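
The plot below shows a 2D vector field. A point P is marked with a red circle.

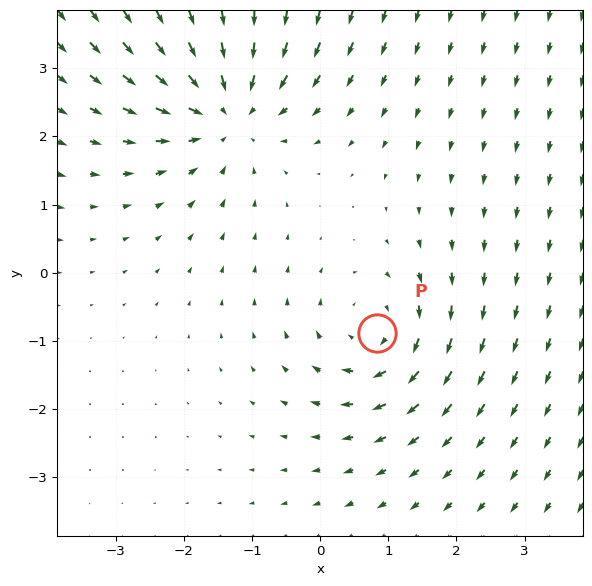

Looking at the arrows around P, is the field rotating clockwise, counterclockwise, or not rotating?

Near P at (0.8, -0.9) the arrows circulate clockwise. The curl (z-component) there is about -3; negative curl means clockwise rotation.

clockwise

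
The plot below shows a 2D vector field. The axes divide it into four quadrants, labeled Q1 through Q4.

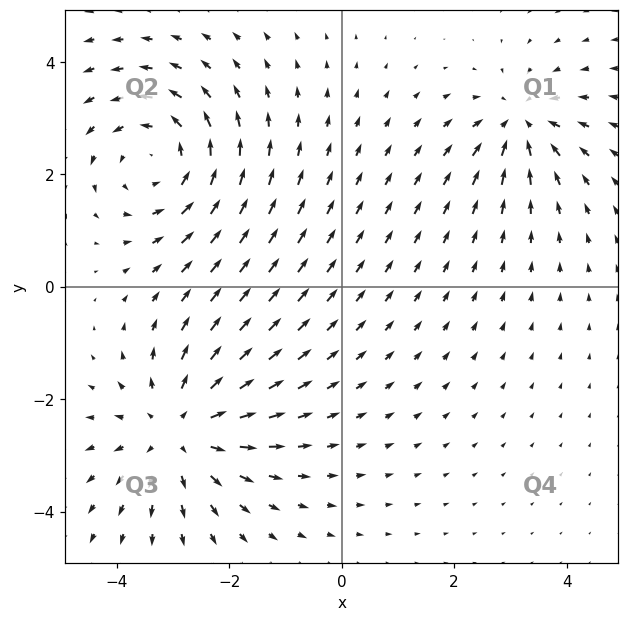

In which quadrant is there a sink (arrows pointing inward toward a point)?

The sink sits at approximately (3.2, 2.9), which lies in quadrant Q1. The divergence there is about -4, negative as expected for a sink.

Q1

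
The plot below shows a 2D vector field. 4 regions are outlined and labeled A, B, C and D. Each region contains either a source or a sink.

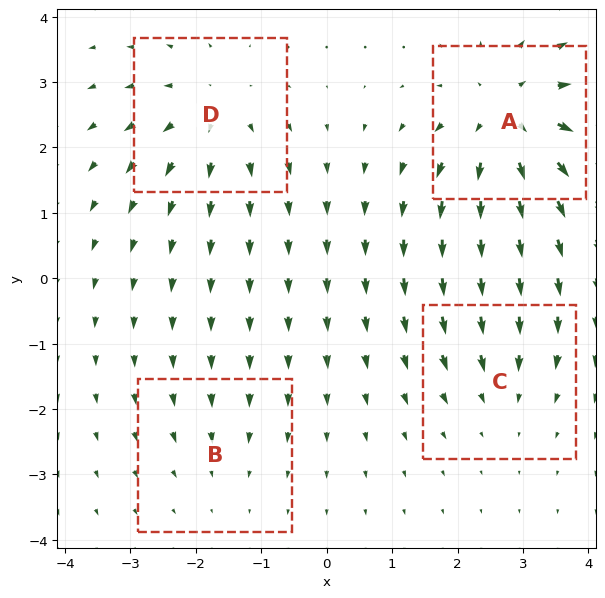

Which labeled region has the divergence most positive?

Divergence at each region's feature centre — A: about +7, B: about -2, C: about -3, D: about +4. Region A is most positive.

A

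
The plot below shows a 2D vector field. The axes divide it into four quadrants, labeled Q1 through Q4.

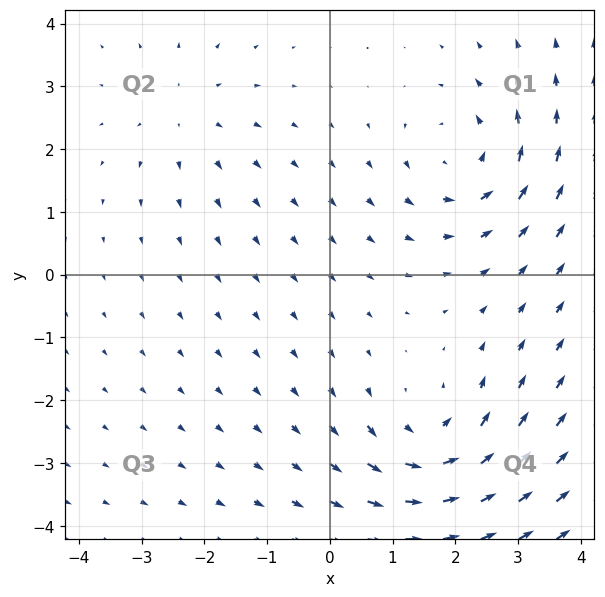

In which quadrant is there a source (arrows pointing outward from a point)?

Q2

The source sits at approximately (-2.3, 2.6), which lies in quadrant Q2. The divergence there is about +2, positive as expected for a source.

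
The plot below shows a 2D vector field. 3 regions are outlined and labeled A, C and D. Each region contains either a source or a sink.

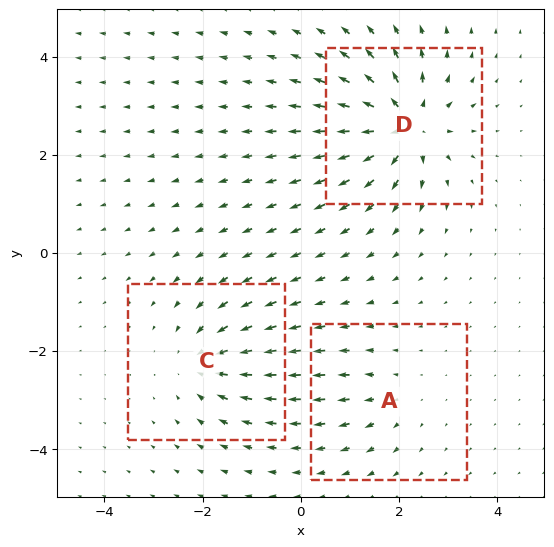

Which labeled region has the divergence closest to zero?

A

Divergence at each region's feature centre — A: about +2, C: about -4, D: about +6. Region A is closest to zero.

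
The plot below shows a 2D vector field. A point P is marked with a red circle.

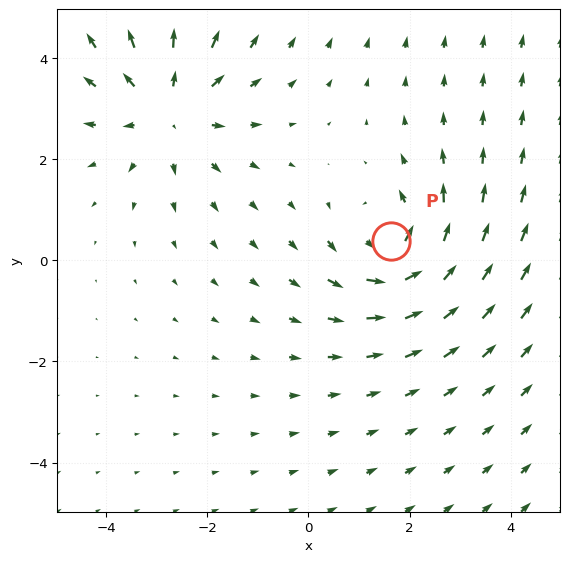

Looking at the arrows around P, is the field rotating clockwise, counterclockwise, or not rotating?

Near P at (1.6, 0.4) the arrows circulate counterclockwise. The curl (z-component) there is about +4; positive curl means counterclockwise rotation.

counterclockwise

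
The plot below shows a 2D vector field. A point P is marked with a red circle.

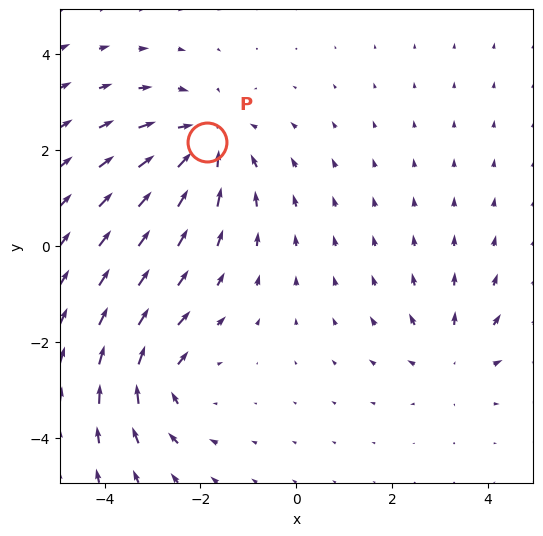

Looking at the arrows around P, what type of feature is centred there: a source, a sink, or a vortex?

At P (-1.9, 2.2) the arrows converge inward. Divergence about -4, curl ≈0 — negative divergence with near-zero curl is a sink.

sink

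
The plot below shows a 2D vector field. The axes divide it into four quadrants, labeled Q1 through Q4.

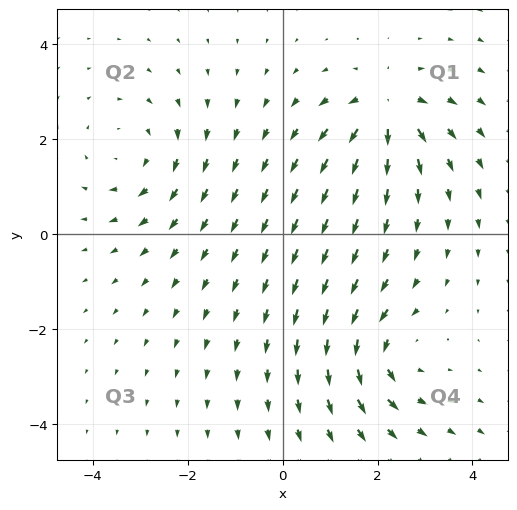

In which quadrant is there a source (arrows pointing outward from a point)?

The source sits at approximately (2.2, 2.6), which lies in quadrant Q1. The divergence there is about +5, positive as expected for a source.

Q1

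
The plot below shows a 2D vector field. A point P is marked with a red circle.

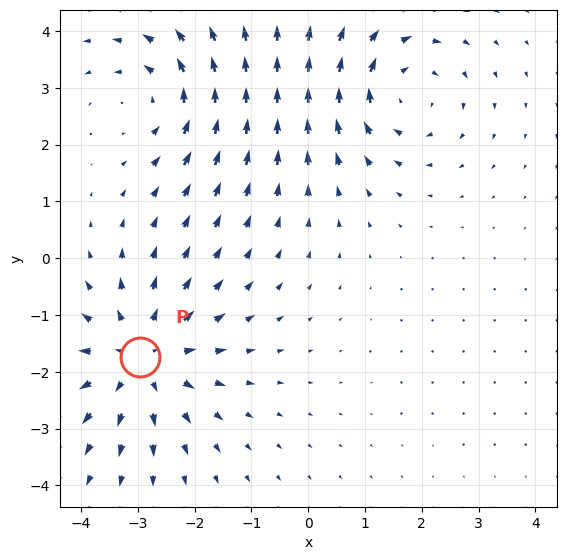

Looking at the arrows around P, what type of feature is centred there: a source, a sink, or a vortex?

source

At P (-3.0, -1.7) the arrows spread outward. Divergence about +4, curl ≈0 — positive divergence with near-zero curl is a source.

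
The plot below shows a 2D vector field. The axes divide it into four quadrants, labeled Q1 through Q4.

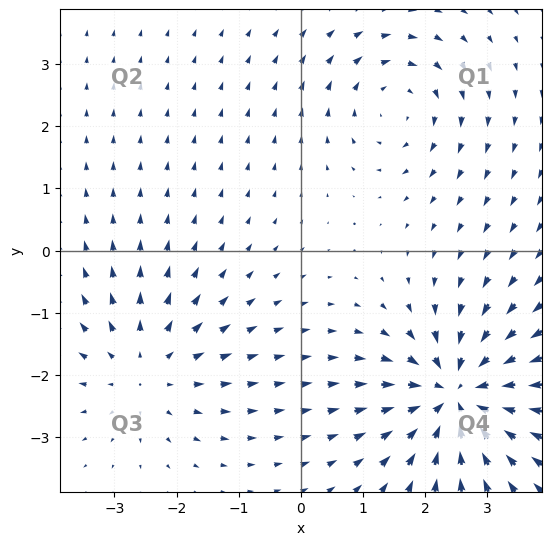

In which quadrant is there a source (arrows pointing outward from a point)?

The source sits at approximately (-2.5, -1.9), which lies in quadrant Q3. The divergence there is about +3, positive as expected for a source.

Q3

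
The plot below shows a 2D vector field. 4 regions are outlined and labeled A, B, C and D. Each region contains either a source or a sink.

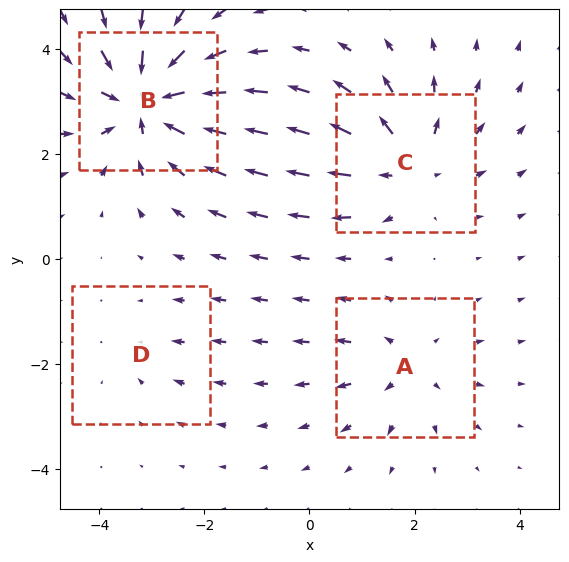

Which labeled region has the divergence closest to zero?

Divergence at each region's feature centre — A: about +3, B: about -7, C: about +5, D: about -2. Region D is closest to zero.

D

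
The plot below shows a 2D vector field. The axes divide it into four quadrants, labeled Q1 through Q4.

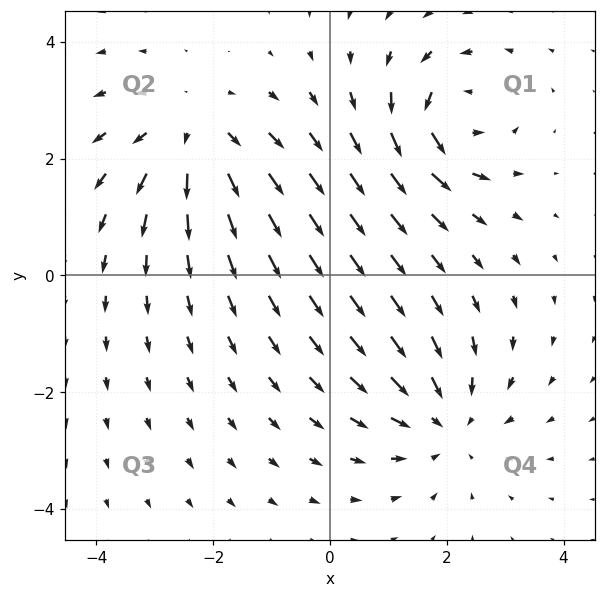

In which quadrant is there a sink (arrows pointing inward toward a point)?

The sink sits at approximately (2.0, -2.5), which lies in quadrant Q4. The divergence there is about -3, negative as expected for a sink.

Q4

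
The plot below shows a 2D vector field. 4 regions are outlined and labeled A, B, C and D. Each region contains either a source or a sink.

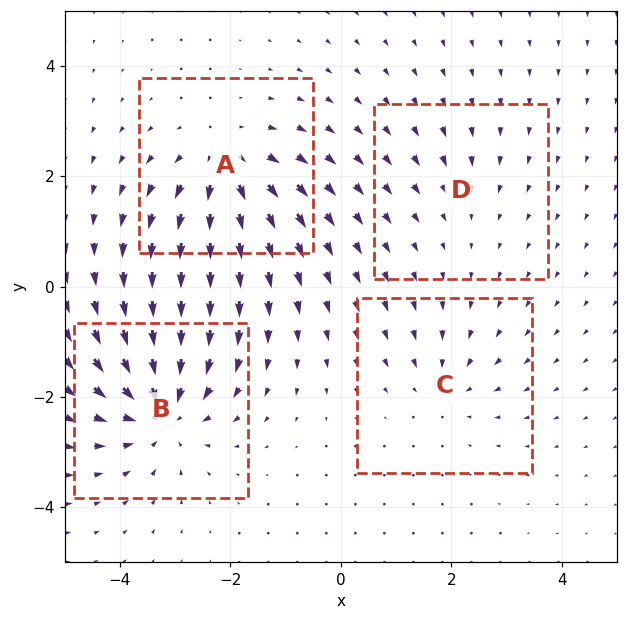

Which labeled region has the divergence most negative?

Divergence at each region's feature centre — A: about +5, B: about -7, C: about -3, D: about -2. Region B is most negative.

B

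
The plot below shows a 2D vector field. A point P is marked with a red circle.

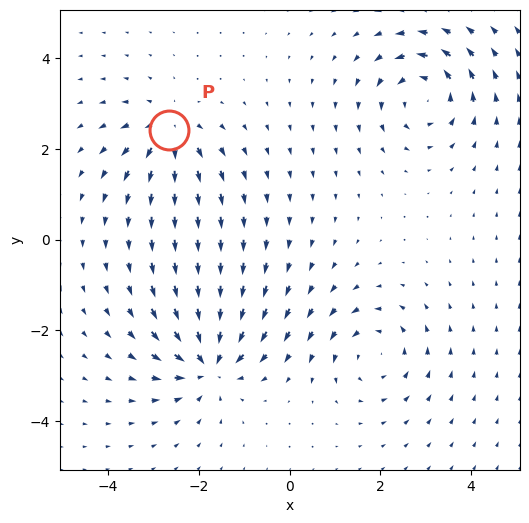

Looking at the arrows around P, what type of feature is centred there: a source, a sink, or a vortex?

At P (-2.7, 2.4) the arrows spread outward. Divergence about +5, curl ≈0 — positive divergence with near-zero curl is a source.

source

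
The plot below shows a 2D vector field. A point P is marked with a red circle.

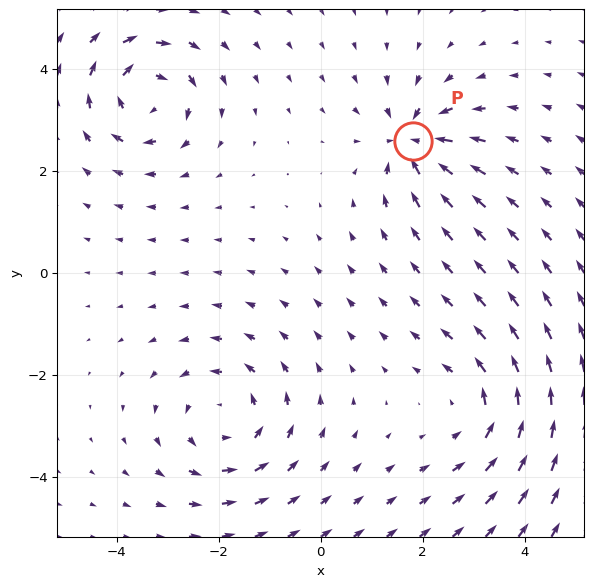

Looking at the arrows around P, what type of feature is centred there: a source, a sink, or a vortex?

sink

At P (1.8, 2.6) the arrows converge inward. Divergence about -6, curl ≈0 — negative divergence with near-zero curl is a sink.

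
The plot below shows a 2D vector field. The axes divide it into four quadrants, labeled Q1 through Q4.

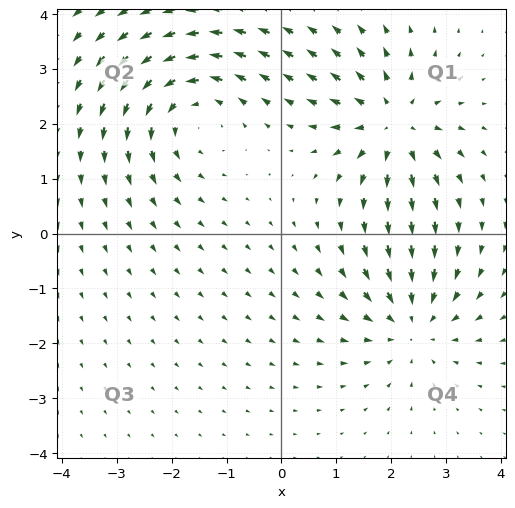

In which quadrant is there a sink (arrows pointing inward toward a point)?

The sink sits at approximately (2.4, -1.6), which lies in quadrant Q4. The divergence there is about -3, negative as expected for a sink.

Q4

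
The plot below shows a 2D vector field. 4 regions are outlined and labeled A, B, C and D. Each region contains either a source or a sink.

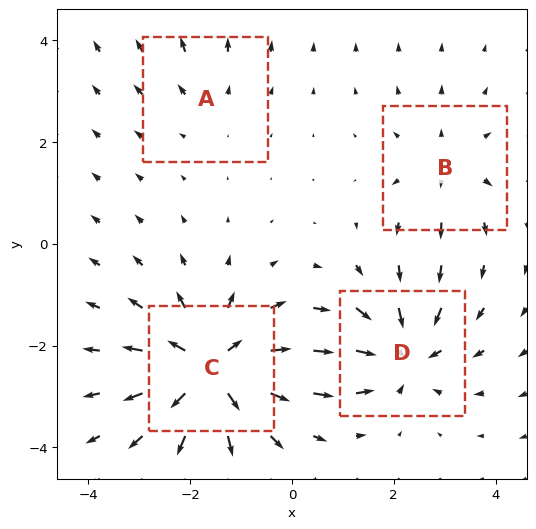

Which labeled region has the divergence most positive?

Divergence at each region's feature centre — A: about +2, B: about +4, C: about +8, D: about -6. Region C is most positive.

C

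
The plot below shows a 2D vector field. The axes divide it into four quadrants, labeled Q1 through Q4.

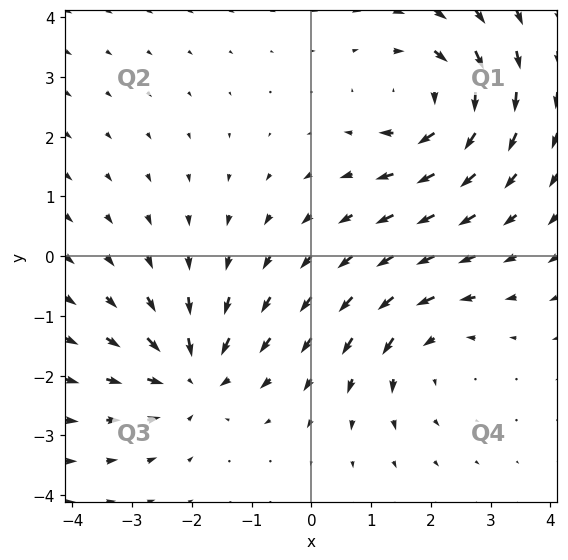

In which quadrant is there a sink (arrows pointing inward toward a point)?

The sink sits at approximately (-2.0, -2.0), which lies in quadrant Q3. The divergence there is about -4, negative as expected for a sink.

Q3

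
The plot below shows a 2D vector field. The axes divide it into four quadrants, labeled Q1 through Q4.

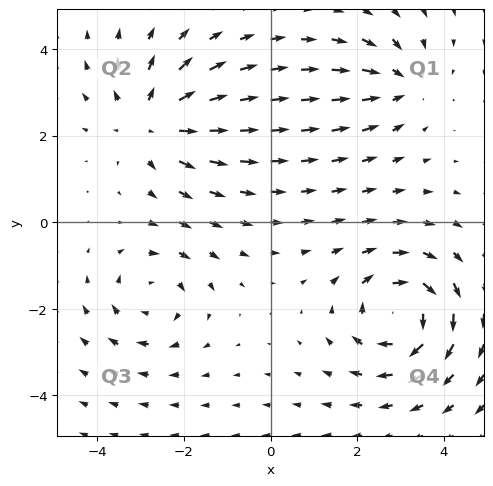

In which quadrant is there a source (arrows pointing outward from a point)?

Q2

The source sits at approximately (-2.7, 2.3), which lies in quadrant Q2. The divergence there is about +4, positive as expected for a source.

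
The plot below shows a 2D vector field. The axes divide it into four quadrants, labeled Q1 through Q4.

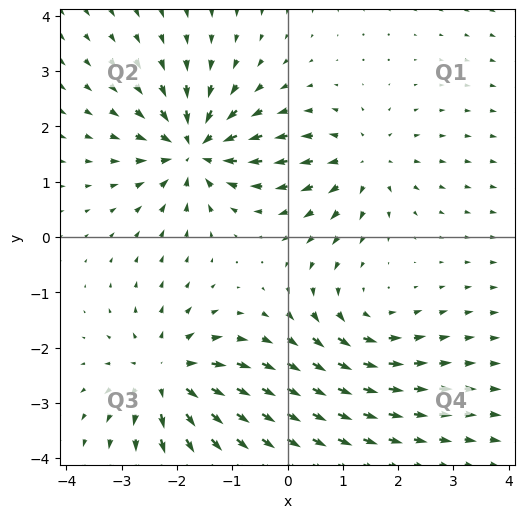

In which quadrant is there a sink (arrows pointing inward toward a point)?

Q2

The sink sits at approximately (-1.7, 1.6), which lies in quadrant Q2. The divergence there is about -6, negative as expected for a sink.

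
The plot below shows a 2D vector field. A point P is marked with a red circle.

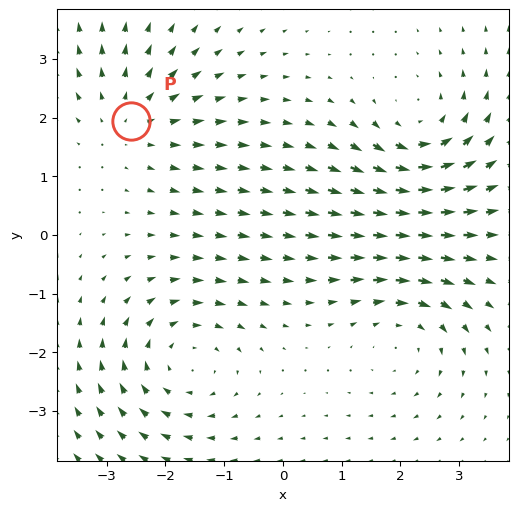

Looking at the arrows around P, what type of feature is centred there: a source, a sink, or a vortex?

source

At P (-2.6, 1.9) the arrows spread outward. Divergence about +3, curl ≈0 — positive divergence with near-zero curl is a source.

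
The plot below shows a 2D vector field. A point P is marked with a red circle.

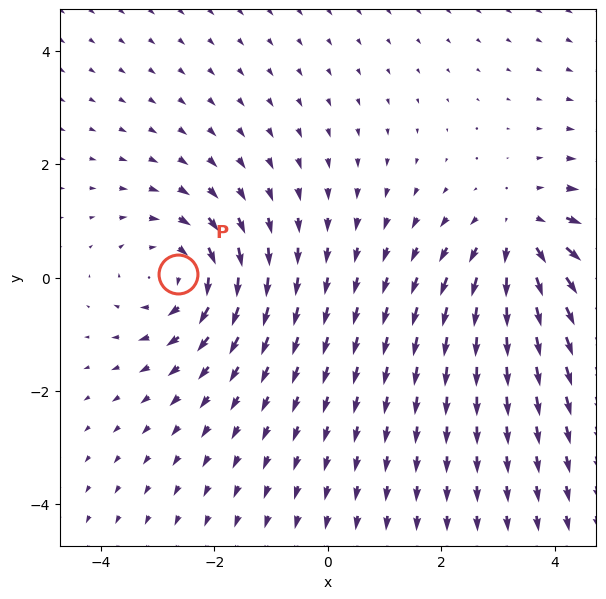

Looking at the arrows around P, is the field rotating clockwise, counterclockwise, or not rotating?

Near P at (-2.6, 0.1) the arrows circulate clockwise. The curl (z-component) there is about -3; negative curl means clockwise rotation.

clockwise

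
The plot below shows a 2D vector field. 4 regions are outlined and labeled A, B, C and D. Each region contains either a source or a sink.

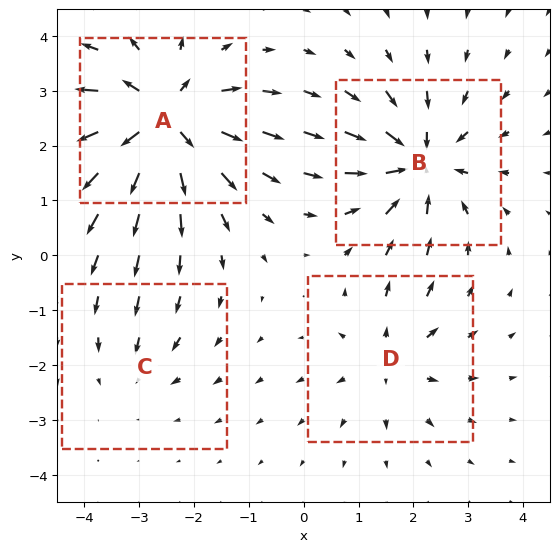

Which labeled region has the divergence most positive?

Divergence at each region's feature centre — A: about +7, B: about -6, C: about -2, D: about +4. Region A is most positive.

A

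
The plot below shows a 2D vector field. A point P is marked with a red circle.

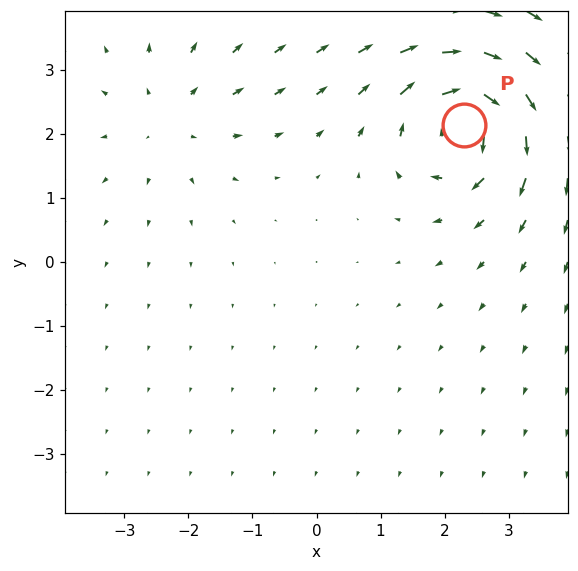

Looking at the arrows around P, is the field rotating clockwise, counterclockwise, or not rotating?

Near P at (2.3, 2.1) the arrows circulate clockwise. The curl (z-component) there is about -6; negative curl means clockwise rotation.

clockwise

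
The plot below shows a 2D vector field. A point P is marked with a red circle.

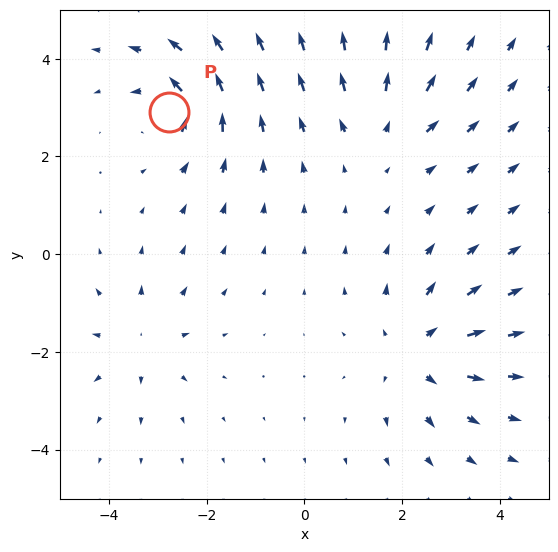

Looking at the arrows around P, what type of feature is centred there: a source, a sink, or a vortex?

vortex

At P (-2.8, 2.9) the arrows circulate counterclockwise. Divergence ≈0, curl about +6 — near-zero divergence with nonzero curl is a vortex.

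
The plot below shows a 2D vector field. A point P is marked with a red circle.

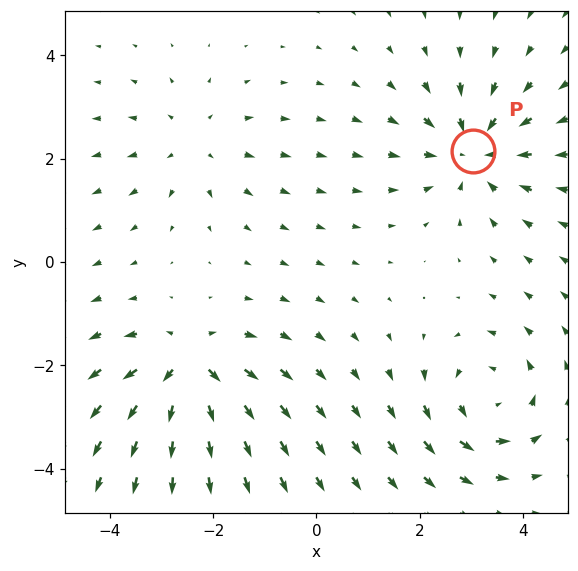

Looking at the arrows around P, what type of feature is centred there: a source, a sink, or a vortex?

At P (3.0, 2.1) the arrows converge inward. Divergence about -5, curl ≈0 — negative divergence with near-zero curl is a sink.

sink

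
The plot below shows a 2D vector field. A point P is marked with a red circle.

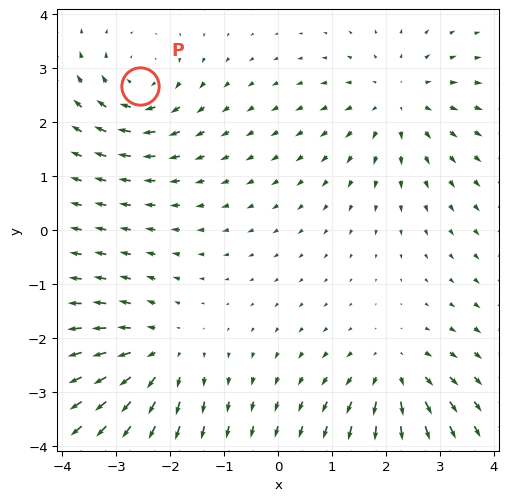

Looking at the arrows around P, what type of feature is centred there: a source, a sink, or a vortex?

vortex

At P (-2.6, 2.7) the arrows circulate clockwise. Divergence ≈0, curl about -3 — near-zero divergence with nonzero curl is a vortex.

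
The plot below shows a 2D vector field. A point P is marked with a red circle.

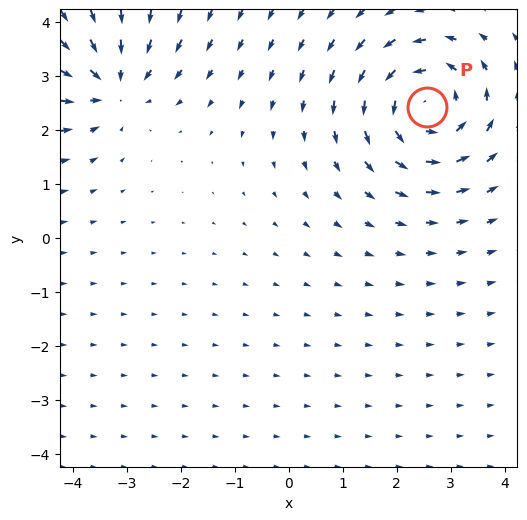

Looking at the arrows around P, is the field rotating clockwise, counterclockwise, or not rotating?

Near P at (2.6, 2.4) the arrows circulate counterclockwise. The curl (z-component) there is about +5; positive curl means counterclockwise rotation.

counterclockwise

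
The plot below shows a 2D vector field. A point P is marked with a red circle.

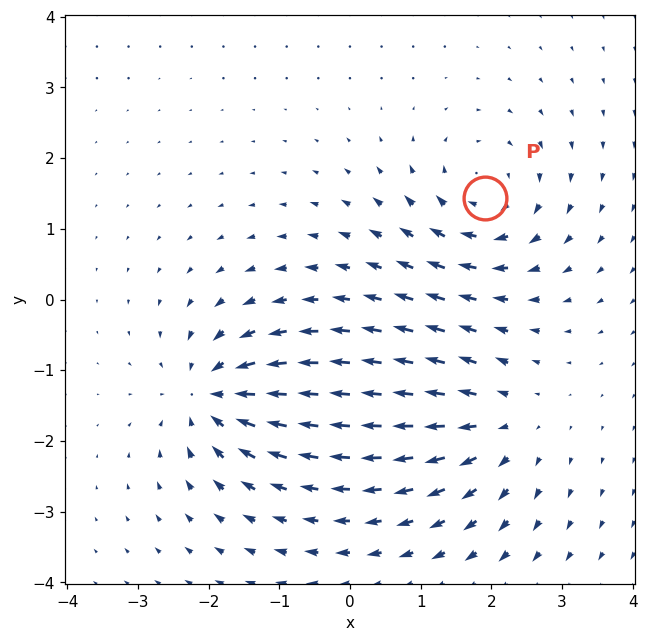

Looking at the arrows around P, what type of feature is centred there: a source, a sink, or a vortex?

vortex

At P (1.9, 1.4) the arrows circulate clockwise. Divergence ≈0, curl about -4 — near-zero divergence with nonzero curl is a vortex.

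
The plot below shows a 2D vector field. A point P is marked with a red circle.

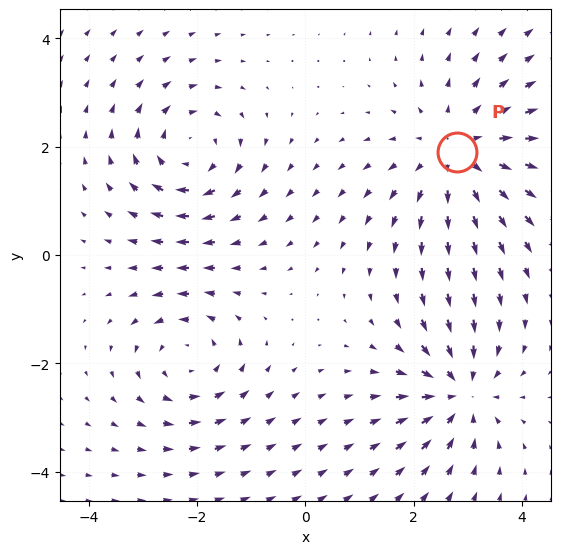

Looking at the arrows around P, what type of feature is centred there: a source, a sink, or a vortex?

source

At P (2.8, 1.9) the arrows spread outward. Divergence about +4, curl ≈0 — positive divergence with near-zero curl is a source.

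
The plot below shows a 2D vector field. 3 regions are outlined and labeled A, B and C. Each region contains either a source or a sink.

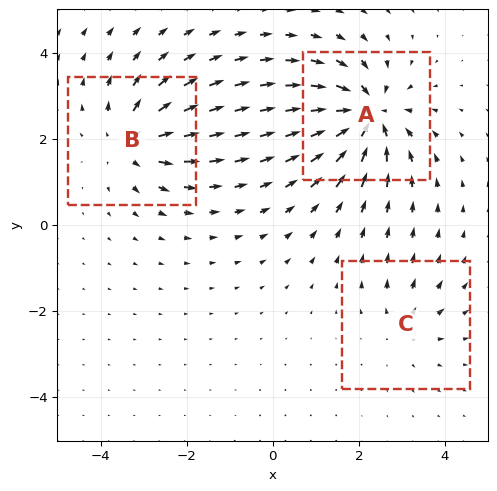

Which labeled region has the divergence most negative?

A

Divergence at each region's feature centre — A: about -6, B: about +4, C: about +2. Region A is most negative.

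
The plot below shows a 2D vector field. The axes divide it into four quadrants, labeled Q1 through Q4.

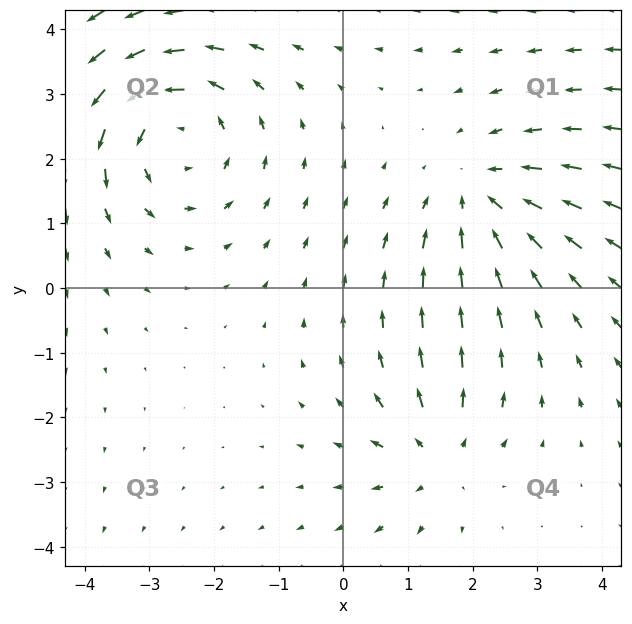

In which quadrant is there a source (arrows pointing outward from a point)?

The source sits at approximately (1.4, -2.6), which lies in quadrant Q4. The divergence there is about +3, positive as expected for a source.

Q4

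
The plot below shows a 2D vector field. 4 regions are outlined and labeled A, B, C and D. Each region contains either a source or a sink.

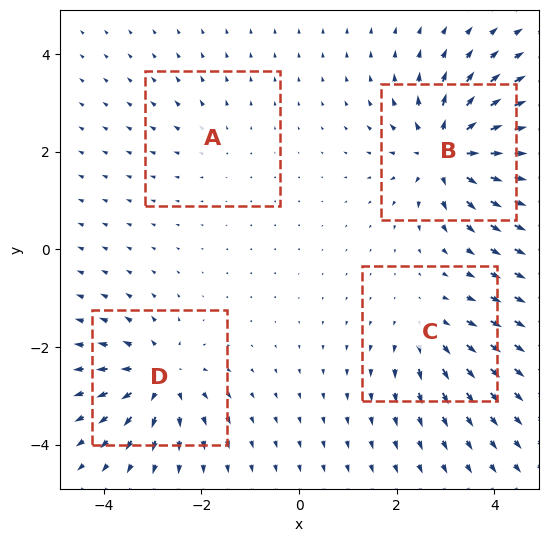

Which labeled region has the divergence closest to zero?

A

Divergence at each region's feature centre — A: about +2, B: about +8, C: about +4, D: about +6. Region A is closest to zero.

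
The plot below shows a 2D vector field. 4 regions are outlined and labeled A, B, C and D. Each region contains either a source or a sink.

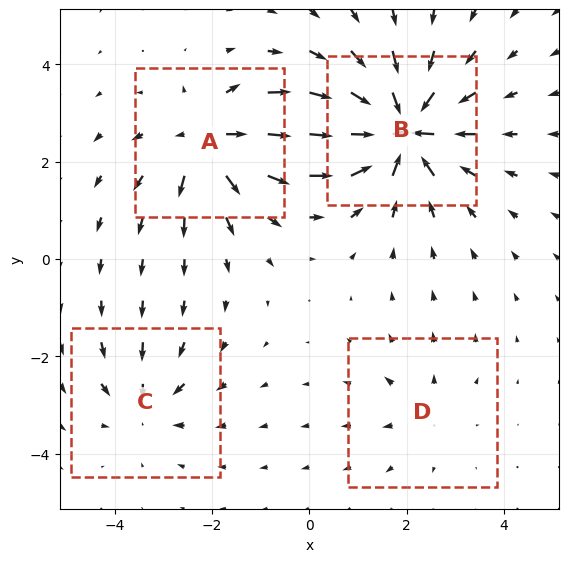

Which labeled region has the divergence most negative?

Divergence at each region's feature centre — A: about +6, B: about -9, C: about -4, D: about +3. Region B is most negative.

B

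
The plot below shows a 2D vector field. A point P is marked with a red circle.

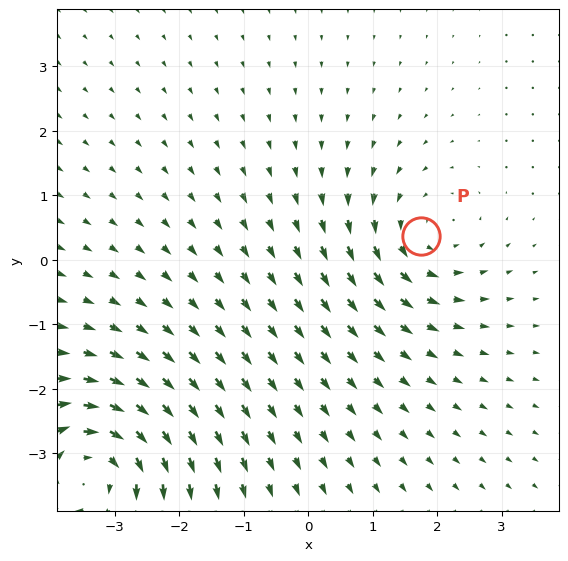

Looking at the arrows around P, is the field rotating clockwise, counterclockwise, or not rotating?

counterclockwise

Near P at (1.7, 0.4) the arrows circulate counterclockwise. The curl (z-component) there is about +3; positive curl means counterclockwise rotation.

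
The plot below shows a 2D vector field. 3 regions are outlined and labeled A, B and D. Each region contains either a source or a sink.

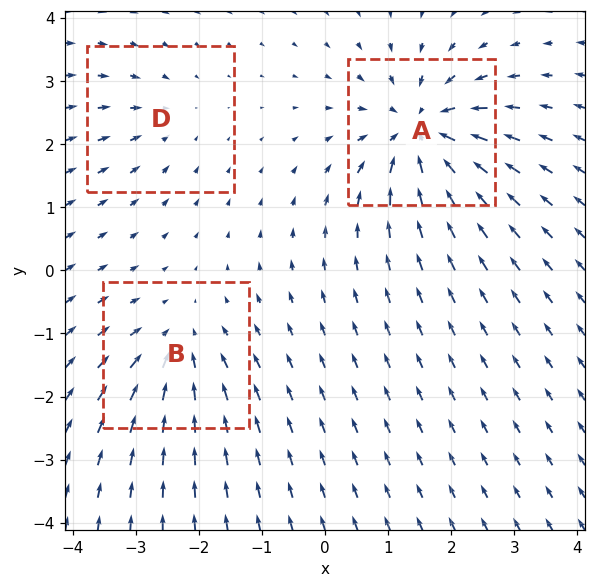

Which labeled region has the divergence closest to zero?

Divergence at each region's feature centre — A: about -6, B: about -4, D: about -2. Region D is closest to zero.

D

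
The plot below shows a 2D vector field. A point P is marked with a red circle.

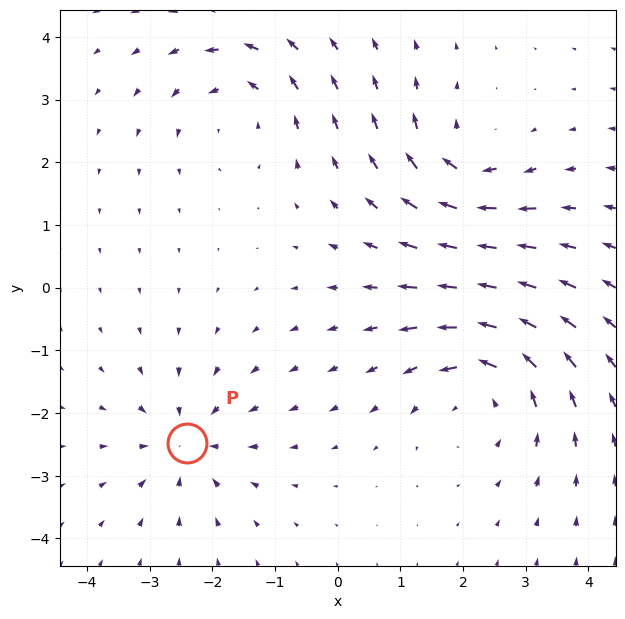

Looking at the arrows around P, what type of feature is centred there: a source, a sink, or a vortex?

At P (-2.4, -2.5) the arrows converge inward. Divergence about -4, curl ≈0 — negative divergence with near-zero curl is a sink.

sink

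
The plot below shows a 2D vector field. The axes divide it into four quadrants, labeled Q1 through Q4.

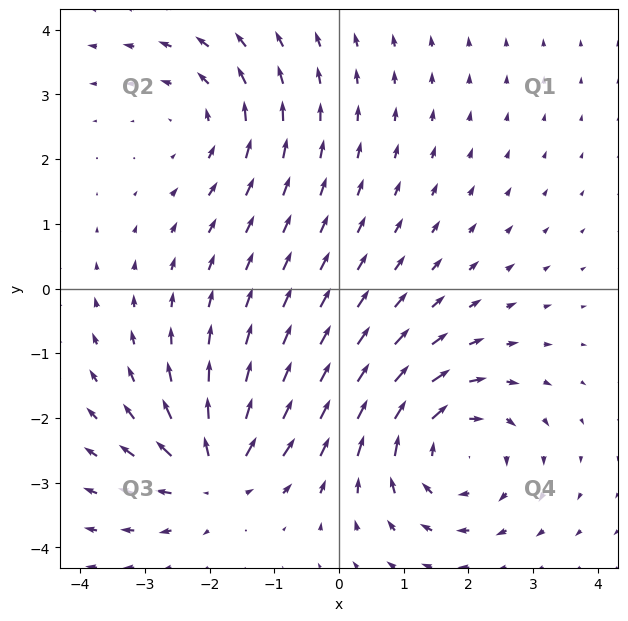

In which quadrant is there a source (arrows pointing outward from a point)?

Q3

The source sits at approximately (-1.9, -2.8), which lies in quadrant Q3. The divergence there is about +5, positive as expected for a source.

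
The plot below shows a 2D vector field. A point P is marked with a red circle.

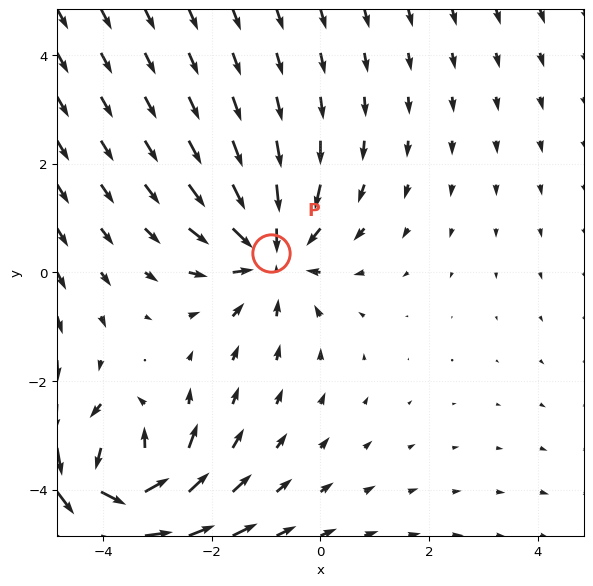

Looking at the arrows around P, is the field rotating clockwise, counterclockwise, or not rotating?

Near P at (-0.9, 0.4) the arrows show no circulation. The curl there is ≈0.

not rotating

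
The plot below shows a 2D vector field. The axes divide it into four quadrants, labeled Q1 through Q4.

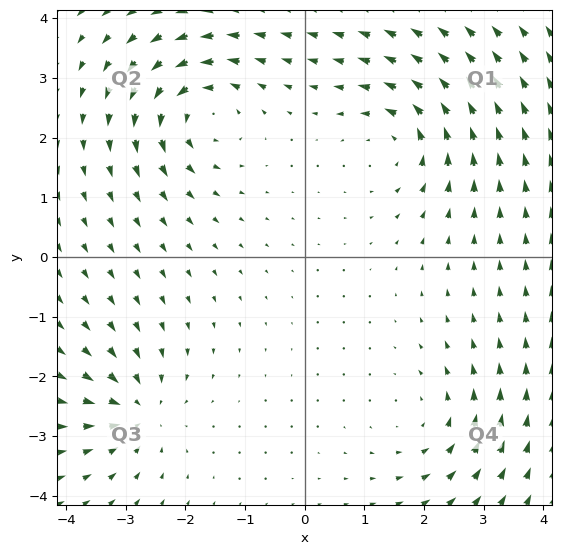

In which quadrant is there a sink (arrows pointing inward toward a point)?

Q3

The sink sits at approximately (-2.8, -2.6), which lies in quadrant Q3. The divergence there is about -5, negative as expected for a sink.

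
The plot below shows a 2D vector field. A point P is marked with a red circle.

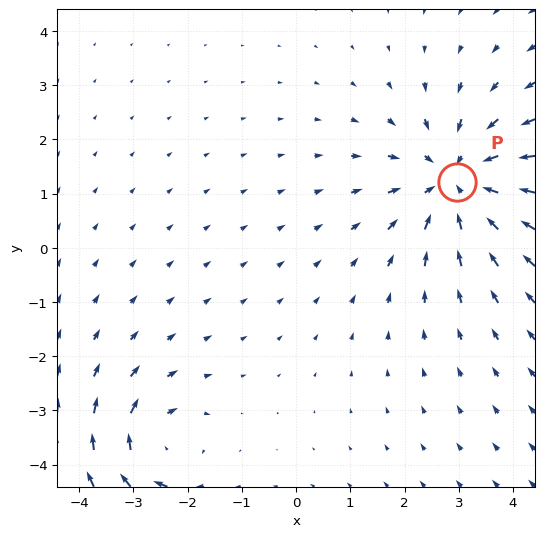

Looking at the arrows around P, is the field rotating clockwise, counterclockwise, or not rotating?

not rotating

Near P at (3.0, 1.2) the arrows show no circulation. The curl there is ≈0.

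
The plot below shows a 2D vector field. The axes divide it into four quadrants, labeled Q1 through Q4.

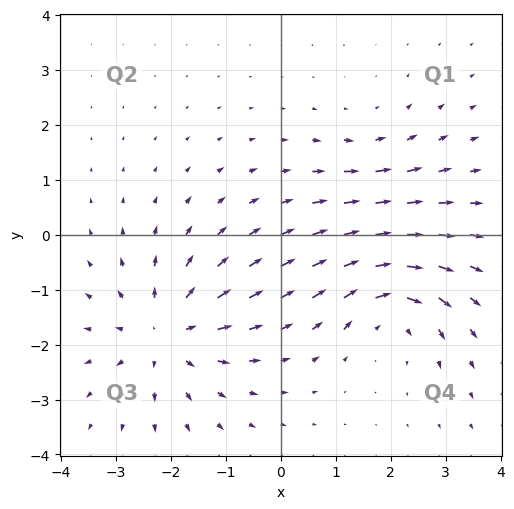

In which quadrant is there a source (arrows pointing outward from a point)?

The source sits at approximately (-2.1, -1.8), which lies in quadrant Q3. The divergence there is about +5, positive as expected for a source.

Q3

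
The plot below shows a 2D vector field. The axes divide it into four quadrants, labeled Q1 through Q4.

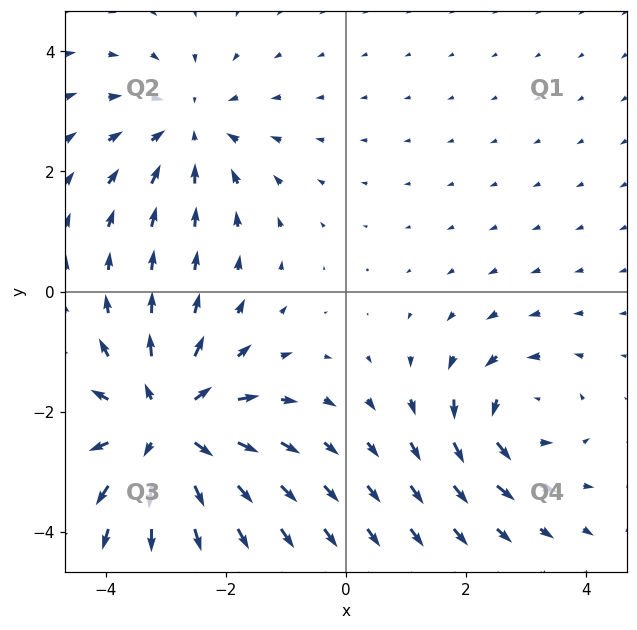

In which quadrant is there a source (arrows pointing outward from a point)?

Q3

The source sits at approximately (-3.0, -2.3), which lies in quadrant Q3. The divergence there is about +5, positive as expected for a source.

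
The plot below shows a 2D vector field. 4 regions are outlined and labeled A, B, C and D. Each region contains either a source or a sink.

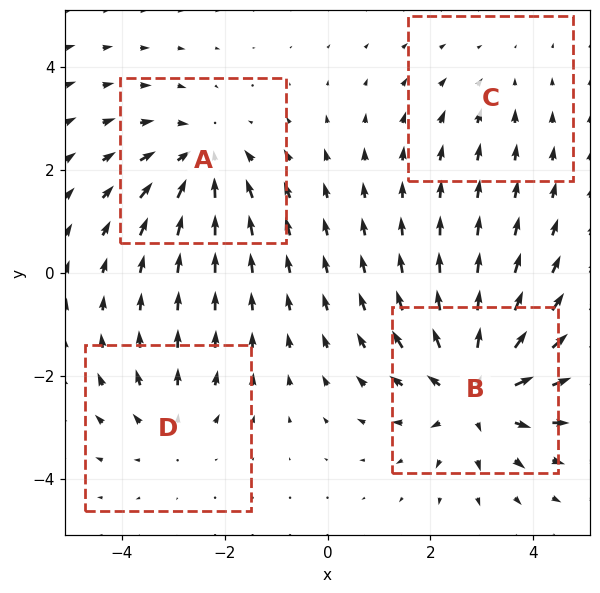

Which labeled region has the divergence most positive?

Divergence at each region's feature centre — A: about -4, B: about +6, C: about -2, D: about +3. Region B is most positive.

B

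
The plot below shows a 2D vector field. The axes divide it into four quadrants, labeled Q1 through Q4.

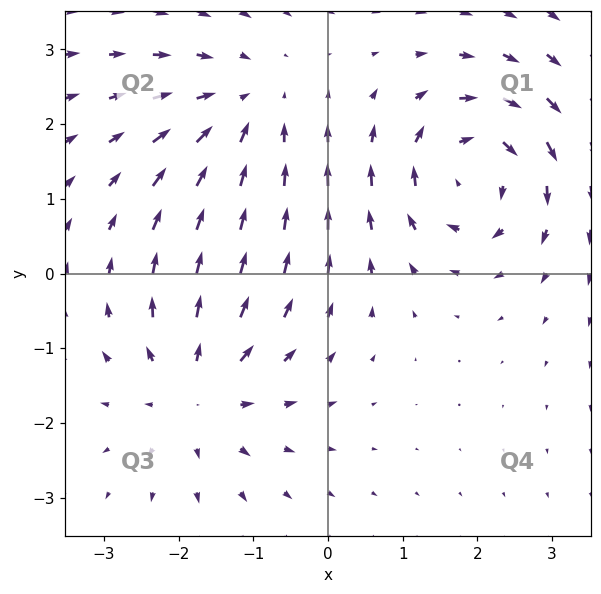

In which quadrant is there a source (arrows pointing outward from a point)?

The source sits at approximately (-1.8, -1.6), which lies in quadrant Q3. The divergence there is about +4, positive as expected for a source.

Q3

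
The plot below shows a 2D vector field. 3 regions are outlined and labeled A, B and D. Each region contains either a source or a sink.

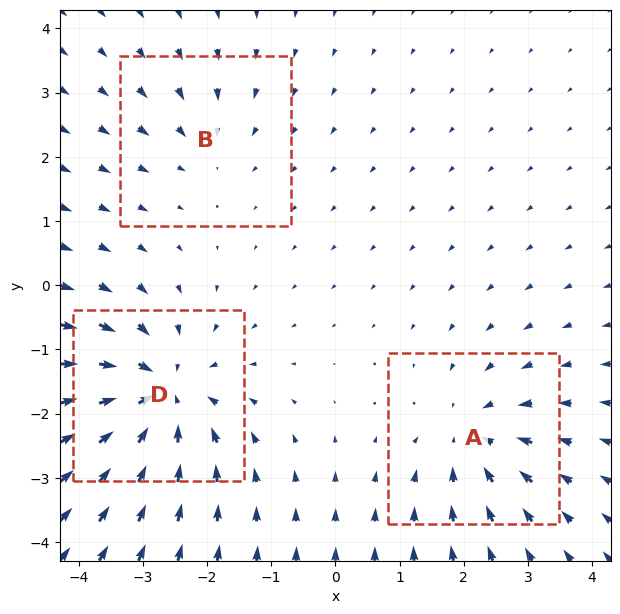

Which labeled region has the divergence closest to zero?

Divergence at each region's feature centre — A: about -3, B: about -2, D: about -5. Region B is closest to zero.

B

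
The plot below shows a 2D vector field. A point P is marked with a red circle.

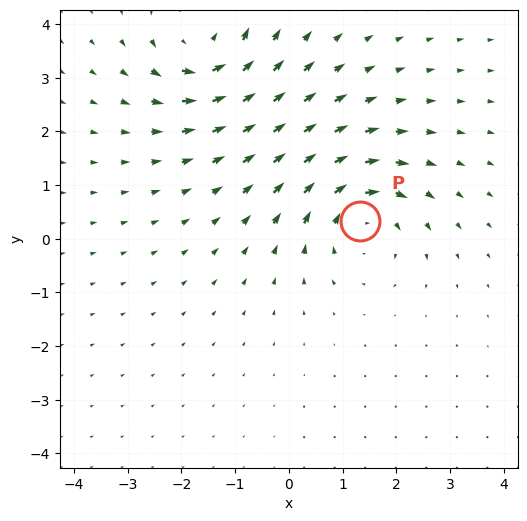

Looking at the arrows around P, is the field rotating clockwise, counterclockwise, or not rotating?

clockwise

Near P at (1.3, 0.3) the arrows circulate clockwise. The curl (z-component) there is about -5; negative curl means clockwise rotation.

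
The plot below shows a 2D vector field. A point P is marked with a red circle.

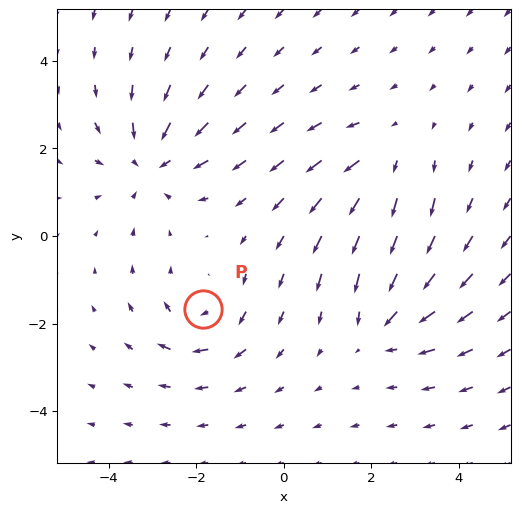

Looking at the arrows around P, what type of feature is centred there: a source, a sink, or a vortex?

At P (-1.8, -1.7) the arrows circulate clockwise. Divergence ≈0, curl about -3 — near-zero divergence with nonzero curl is a vortex.

vortex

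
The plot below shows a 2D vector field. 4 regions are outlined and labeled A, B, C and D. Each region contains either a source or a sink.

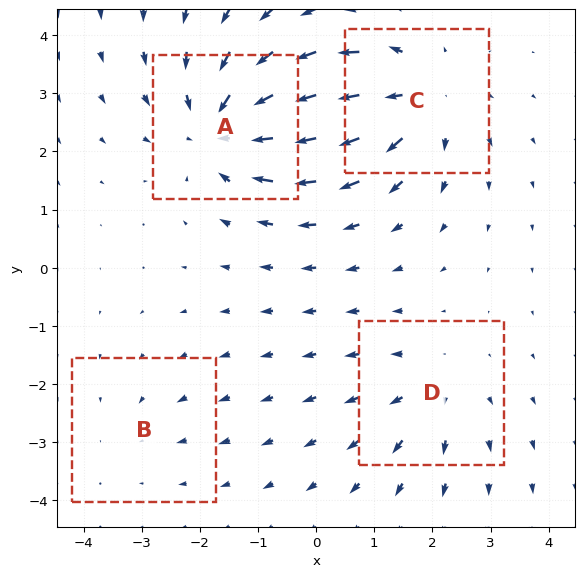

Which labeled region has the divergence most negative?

Divergence at each region's feature centre — A: about -6, B: about -2, C: about +5, D: about +3. Region A is most negative.

A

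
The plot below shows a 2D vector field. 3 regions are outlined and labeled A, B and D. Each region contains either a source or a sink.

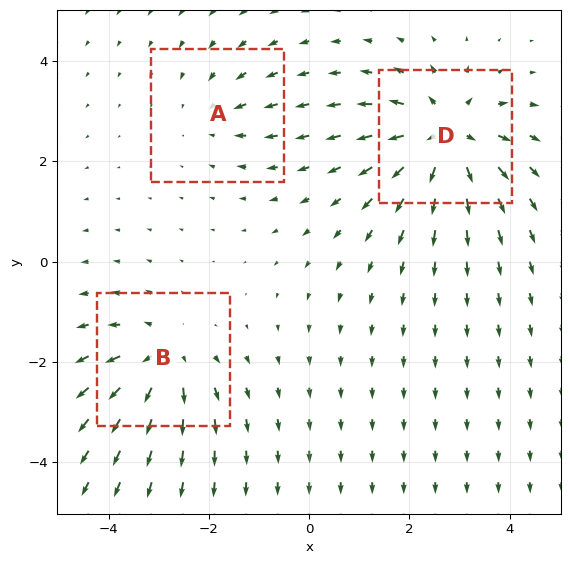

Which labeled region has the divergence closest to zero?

A

Divergence at each region's feature centre — A: about -2, B: about +4, D: about +5. Region A is closest to zero.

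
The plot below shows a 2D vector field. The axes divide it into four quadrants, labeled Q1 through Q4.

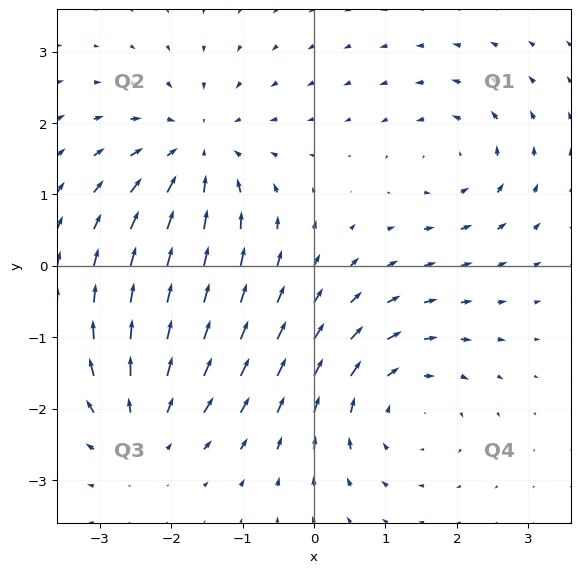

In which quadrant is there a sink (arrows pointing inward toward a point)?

The sink sits at approximately (-1.6, 1.6), which lies in quadrant Q2. The divergence there is about -4, negative as expected for a sink.

Q2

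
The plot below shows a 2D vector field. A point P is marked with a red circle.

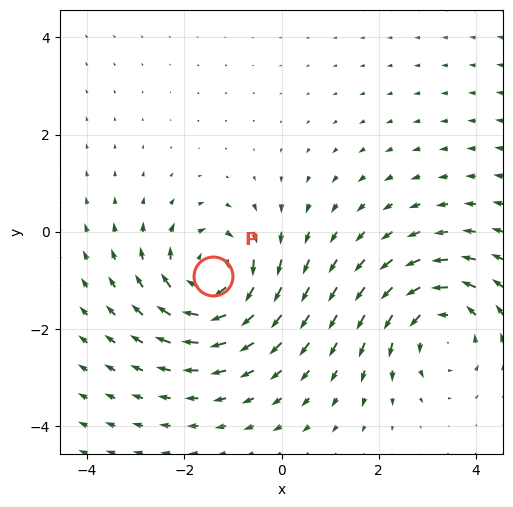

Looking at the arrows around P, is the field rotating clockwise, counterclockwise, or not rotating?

Near P at (-1.4, -0.9) the arrows circulate clockwise. The curl (z-component) there is about -4; negative curl means clockwise rotation.

clockwise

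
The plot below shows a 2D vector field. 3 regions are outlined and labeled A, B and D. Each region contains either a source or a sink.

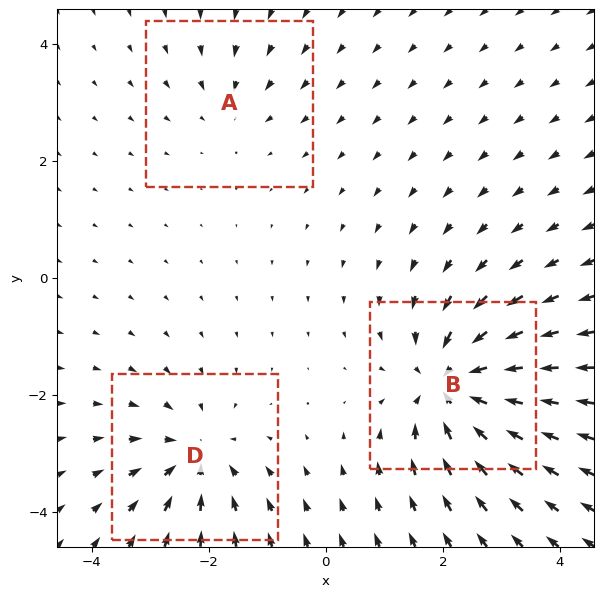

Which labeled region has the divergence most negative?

Divergence at each region's feature centre — A: about -2, B: about -5, D: about -4. Region B is most negative.

B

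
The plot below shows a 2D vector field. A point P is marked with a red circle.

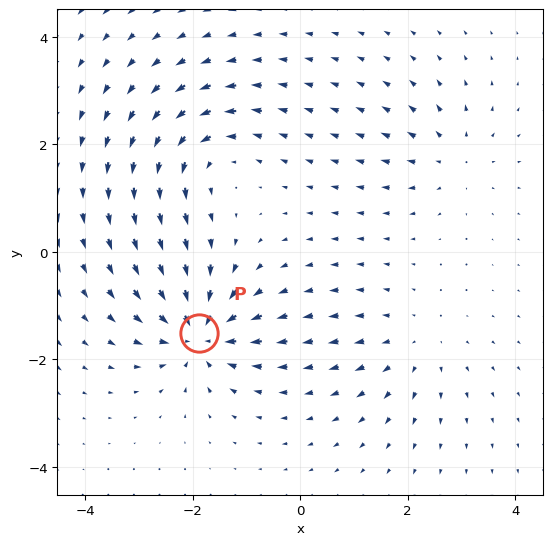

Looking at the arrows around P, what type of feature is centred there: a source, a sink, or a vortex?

At P (-1.9, -1.5) the arrows converge inward. Divergence about -7, curl ≈0 — negative divergence with near-zero curl is a sink.

sink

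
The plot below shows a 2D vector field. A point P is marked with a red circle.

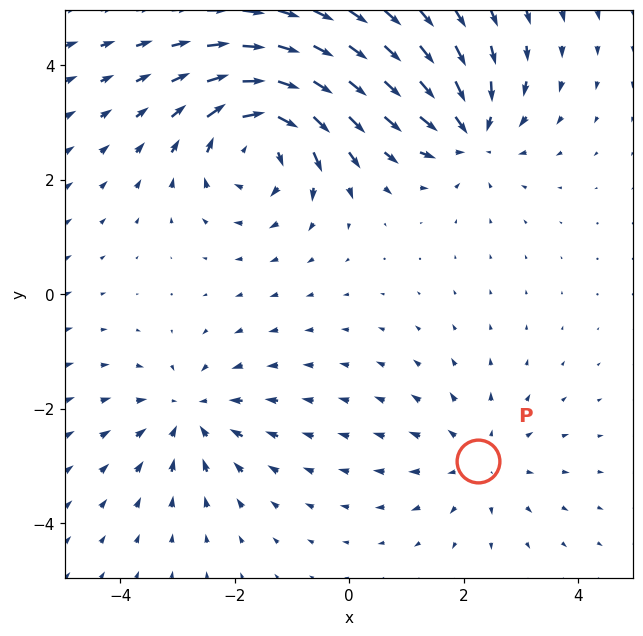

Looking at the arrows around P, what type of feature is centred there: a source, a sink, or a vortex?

source

At P (2.3, -2.9) the arrows spread outward. Divergence about +2, curl ≈0 — positive divergence with near-zero curl is a source.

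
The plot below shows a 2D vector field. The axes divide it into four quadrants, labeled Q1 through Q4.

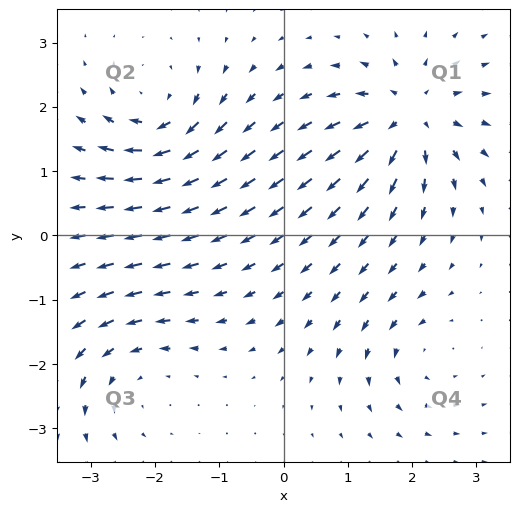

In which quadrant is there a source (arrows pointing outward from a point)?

Q1

The source sits at approximately (1.9, 1.8), which lies in quadrant Q1. The divergence there is about +7, positive as expected for a source.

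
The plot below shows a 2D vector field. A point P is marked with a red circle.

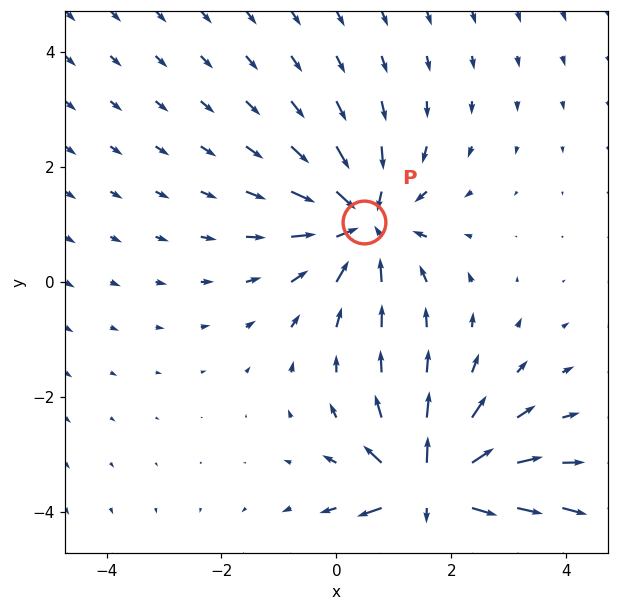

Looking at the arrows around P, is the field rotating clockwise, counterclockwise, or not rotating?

not rotating

Near P at (0.5, 1.0) the arrows show no circulation. The curl there is ≈0.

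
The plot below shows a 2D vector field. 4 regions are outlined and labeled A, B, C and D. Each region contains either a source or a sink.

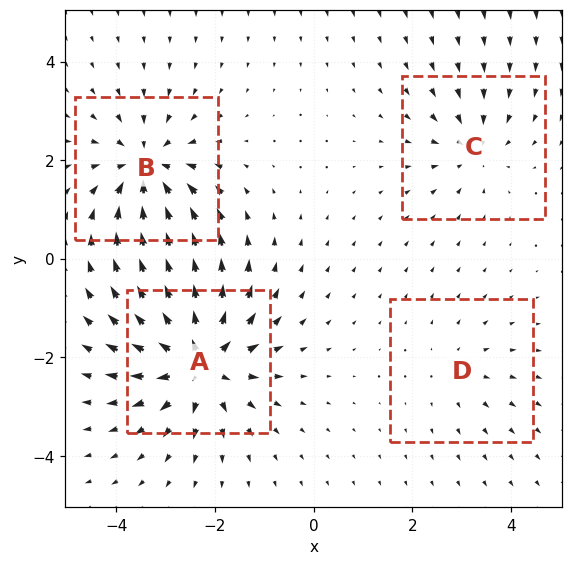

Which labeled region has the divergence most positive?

Divergence at each region's feature centre — A: about +7, B: about -6, C: about -4, D: about +2. Region A is most positive.

A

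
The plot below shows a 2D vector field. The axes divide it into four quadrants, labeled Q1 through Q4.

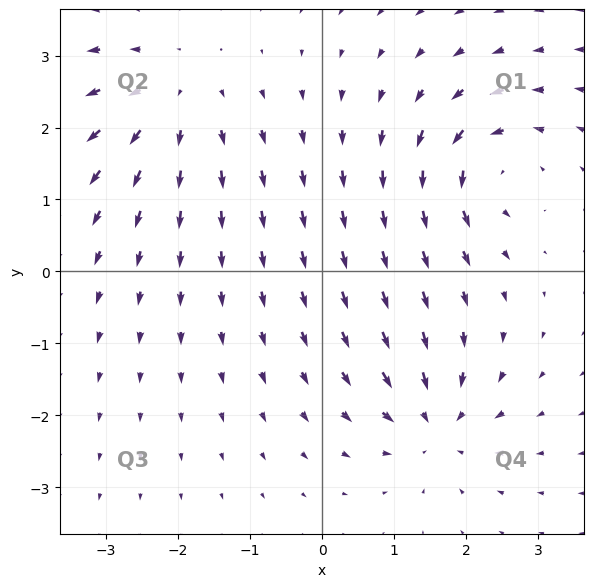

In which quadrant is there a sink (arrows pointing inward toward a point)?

The sink sits at approximately (1.6, -2.1), which lies in quadrant Q4. The divergence there is about -4, negative as expected for a sink.

Q4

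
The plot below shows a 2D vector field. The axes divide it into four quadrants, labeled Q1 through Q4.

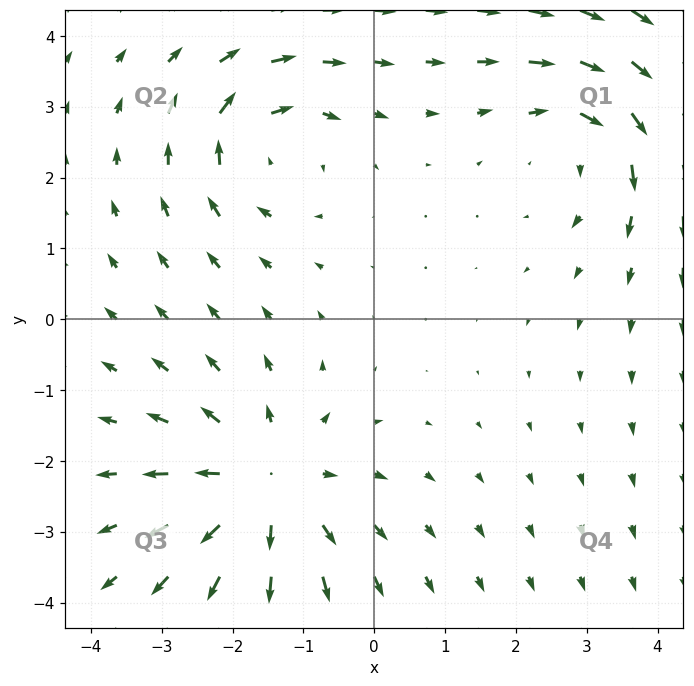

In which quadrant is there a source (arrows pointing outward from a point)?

The source sits at approximately (-1.6, -2.3), which lies in quadrant Q3. The divergence there is about +4, positive as expected for a source.

Q3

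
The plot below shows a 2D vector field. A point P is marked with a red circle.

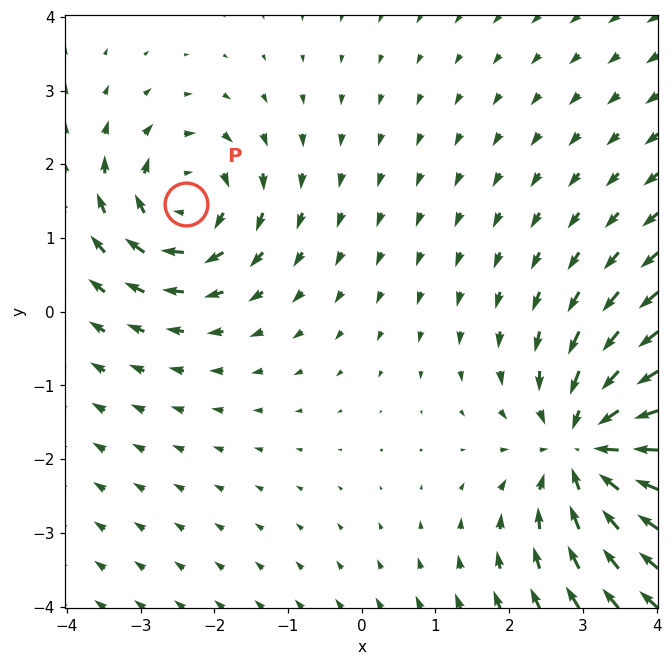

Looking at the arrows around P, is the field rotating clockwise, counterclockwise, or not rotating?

clockwise

Near P at (-2.4, 1.5) the arrows circulate clockwise. The curl (z-component) there is about -4; negative curl means clockwise rotation.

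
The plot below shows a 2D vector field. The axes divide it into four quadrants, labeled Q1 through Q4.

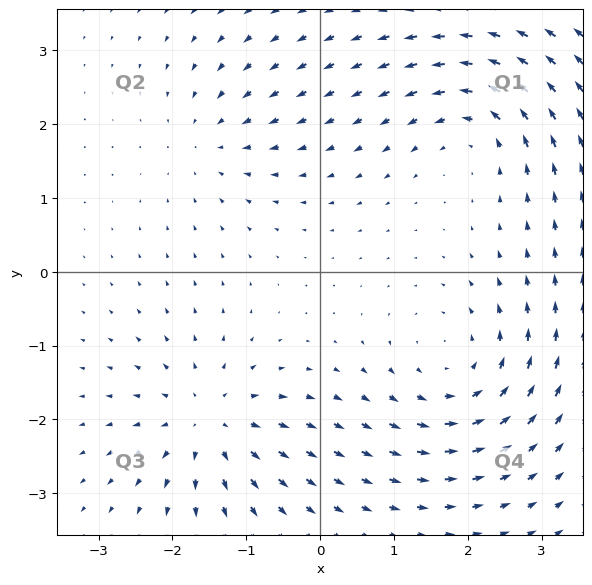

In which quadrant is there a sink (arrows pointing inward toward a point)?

The sink sits at approximately (-1.5, 1.8), which lies in quadrant Q2. The divergence there is about -3, negative as expected for a sink.

Q2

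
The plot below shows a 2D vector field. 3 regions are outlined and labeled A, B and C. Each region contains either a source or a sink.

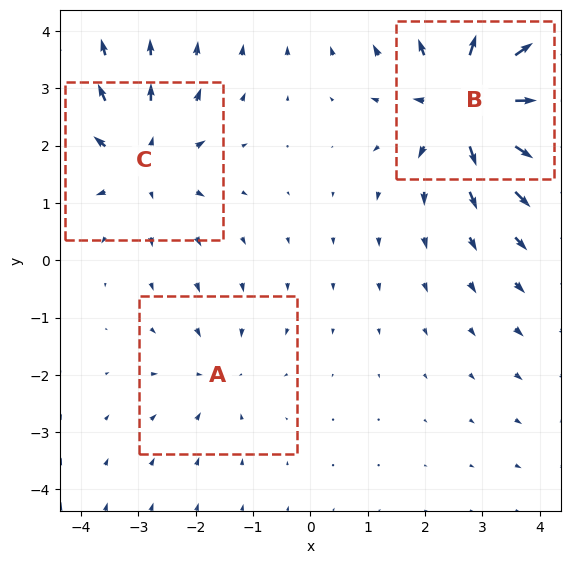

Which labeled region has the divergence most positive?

B

Divergence at each region's feature centre — A: about -2, B: about +5, C: about +3. Region B is most positive.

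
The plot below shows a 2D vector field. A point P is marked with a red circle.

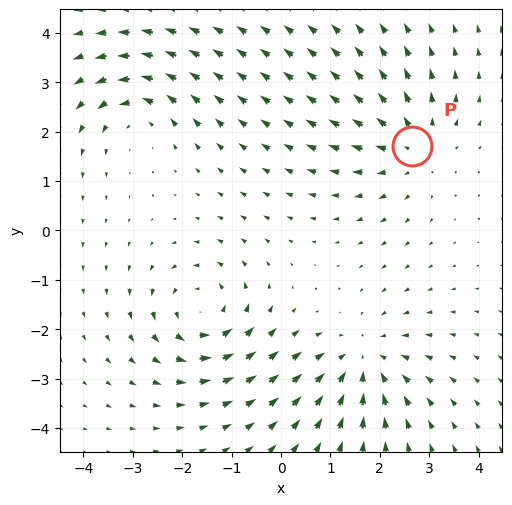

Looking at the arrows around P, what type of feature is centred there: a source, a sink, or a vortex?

At P (2.7, 1.7) the arrows spread outward. Divergence about +4, curl ≈0 — positive divergence with near-zero curl is a source.

source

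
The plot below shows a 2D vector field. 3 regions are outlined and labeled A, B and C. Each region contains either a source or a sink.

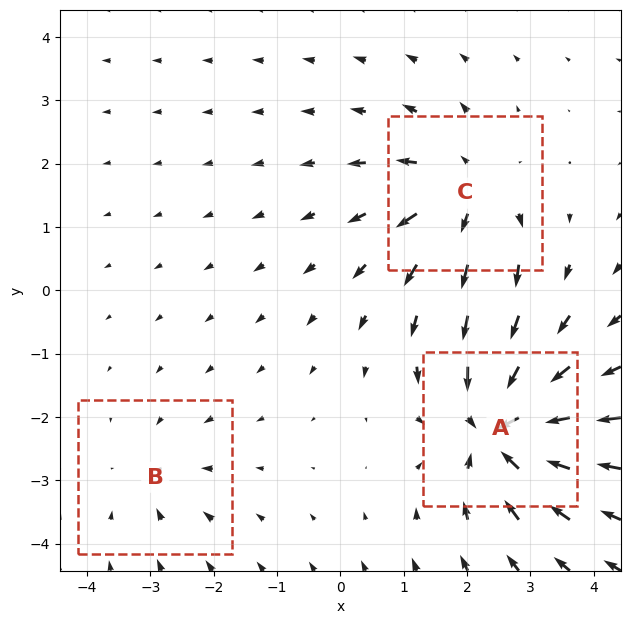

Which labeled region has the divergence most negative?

A

Divergence at each region's feature centre — A: about -6, B: about -2, C: about +4. Region A is most negative.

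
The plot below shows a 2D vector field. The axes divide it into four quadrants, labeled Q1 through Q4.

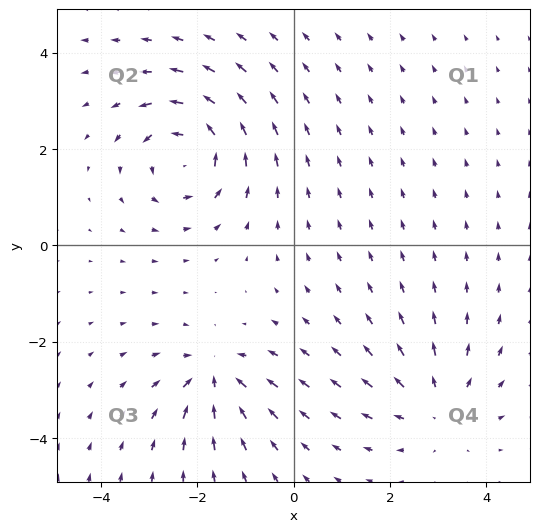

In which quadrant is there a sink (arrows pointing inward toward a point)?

The sink sits at approximately (-1.6, -2.7), which lies in quadrant Q3. The divergence there is about -4, negative as expected for a sink.

Q3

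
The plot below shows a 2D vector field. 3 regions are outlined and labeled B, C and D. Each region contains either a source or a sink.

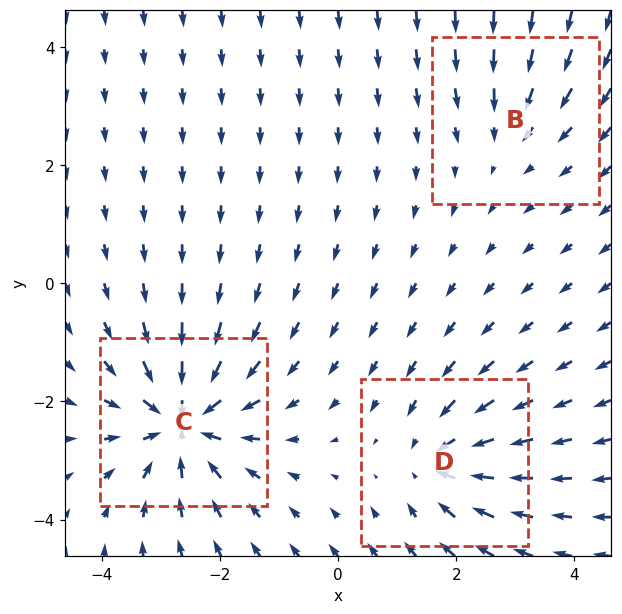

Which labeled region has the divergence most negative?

Divergence at each region's feature centre — B: about -2, C: about -6, D: about -4. Region C is most negative.

C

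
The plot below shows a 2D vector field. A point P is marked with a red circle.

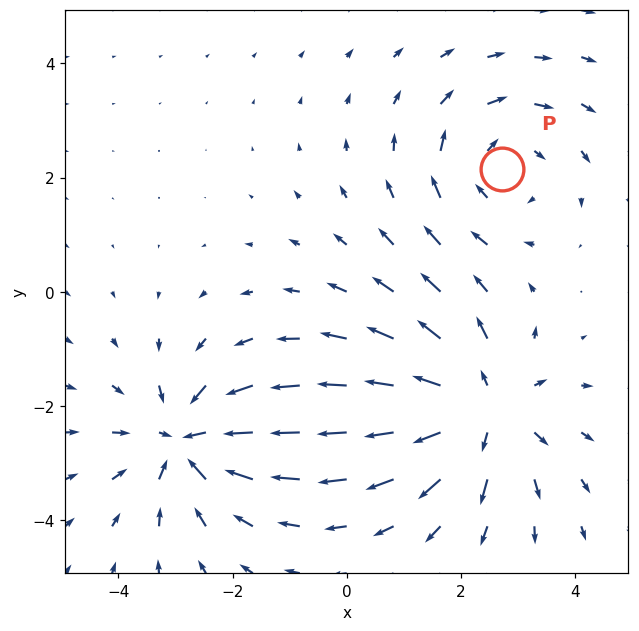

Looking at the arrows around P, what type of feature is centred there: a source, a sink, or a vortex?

At P (2.7, 2.1) the arrows circulate clockwise. Divergence ≈0, curl about -3 — near-zero divergence with nonzero curl is a vortex.

vortex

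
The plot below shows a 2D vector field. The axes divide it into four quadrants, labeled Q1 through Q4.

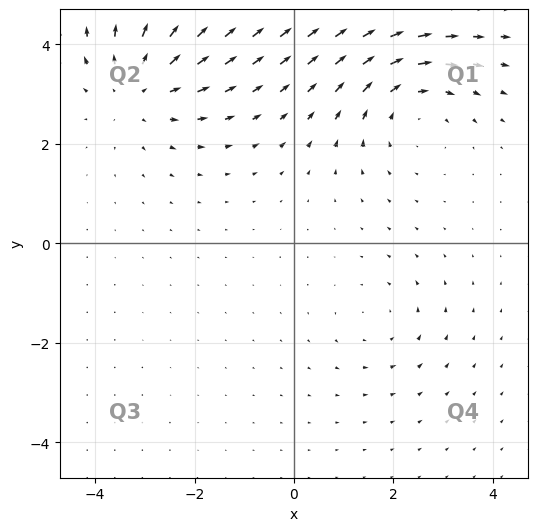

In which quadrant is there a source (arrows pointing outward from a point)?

Q2

The source sits at approximately (-3.1, 3.1), which lies in quadrant Q2. The divergence there is about +4, positive as expected for a source.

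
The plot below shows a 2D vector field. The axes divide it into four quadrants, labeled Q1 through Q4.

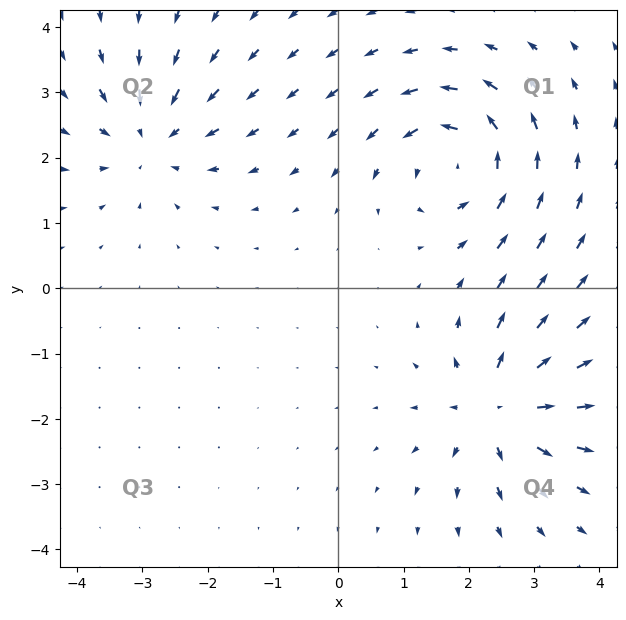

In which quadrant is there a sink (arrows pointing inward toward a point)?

The sink sits at approximately (-2.9, 2.3), which lies in quadrant Q2. The divergence there is about -4, negative as expected for a sink.

Q2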